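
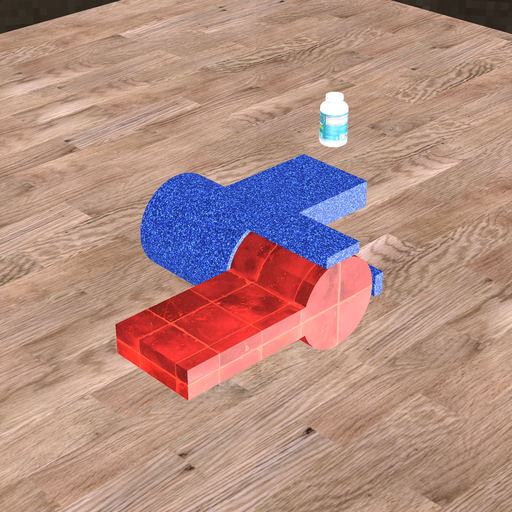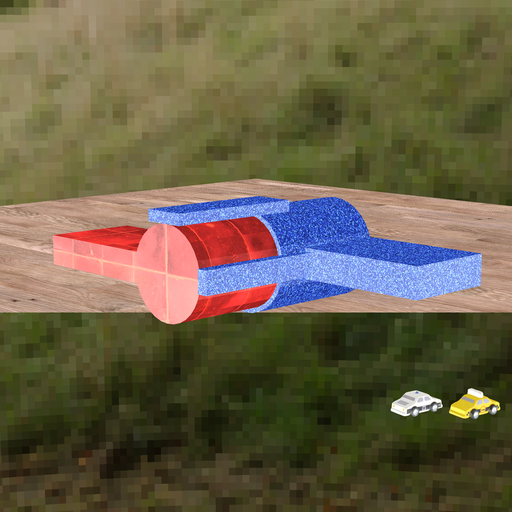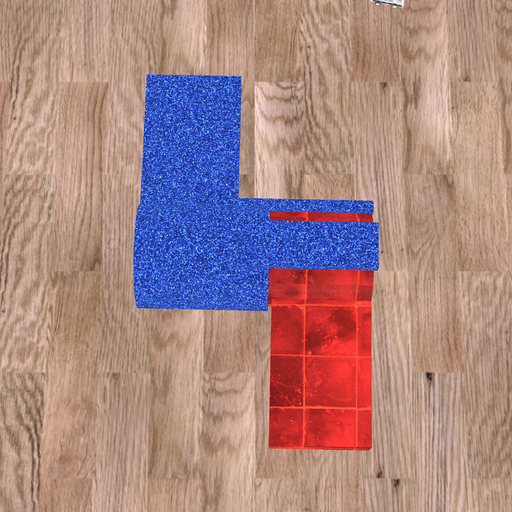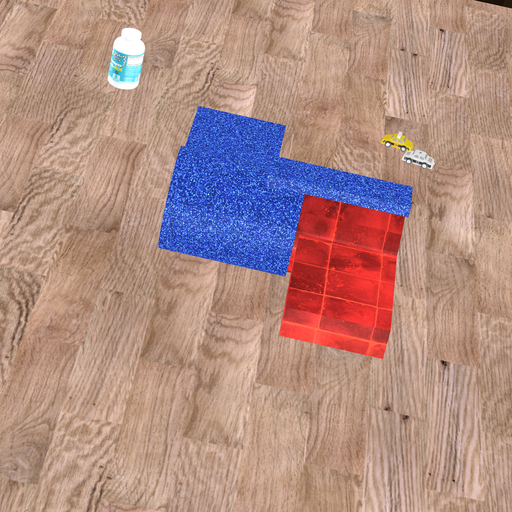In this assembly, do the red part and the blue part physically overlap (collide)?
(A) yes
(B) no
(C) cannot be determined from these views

(A) yes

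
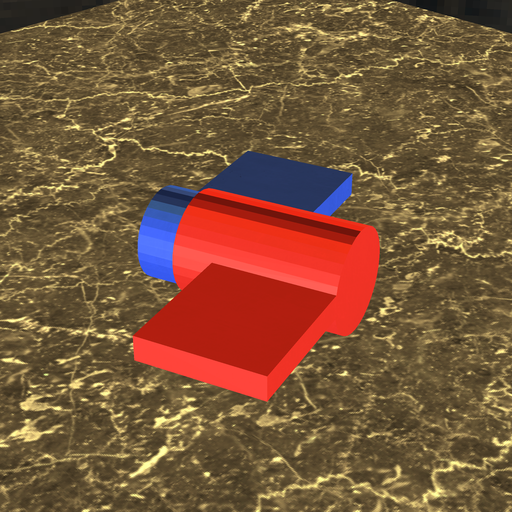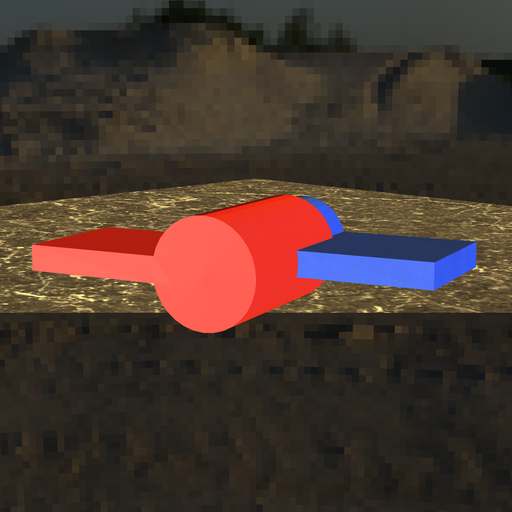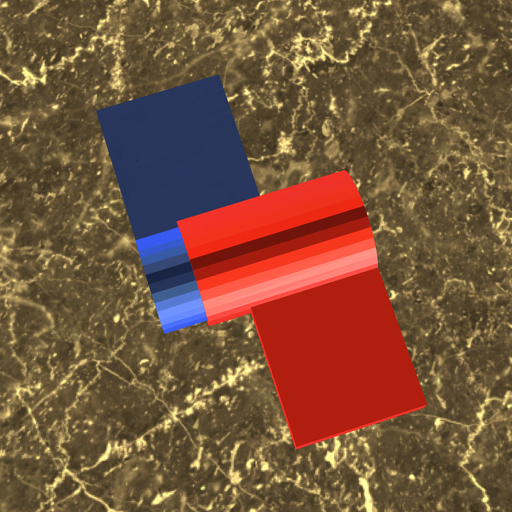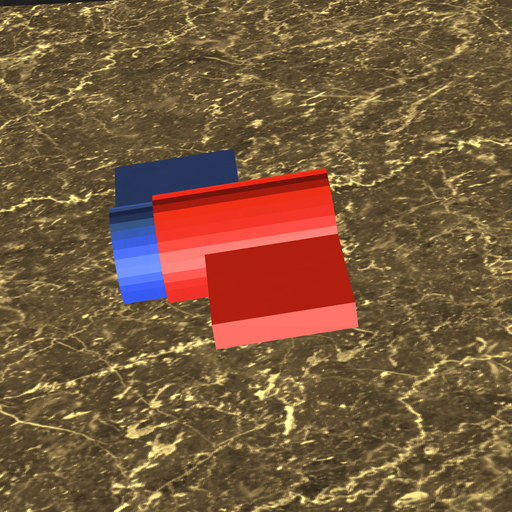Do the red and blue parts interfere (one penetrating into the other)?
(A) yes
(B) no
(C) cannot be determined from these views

(A) yes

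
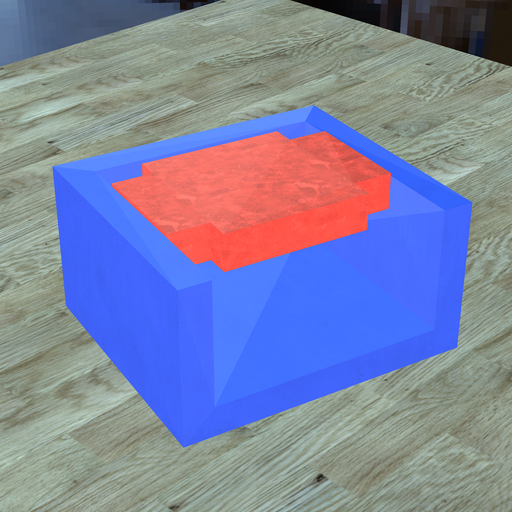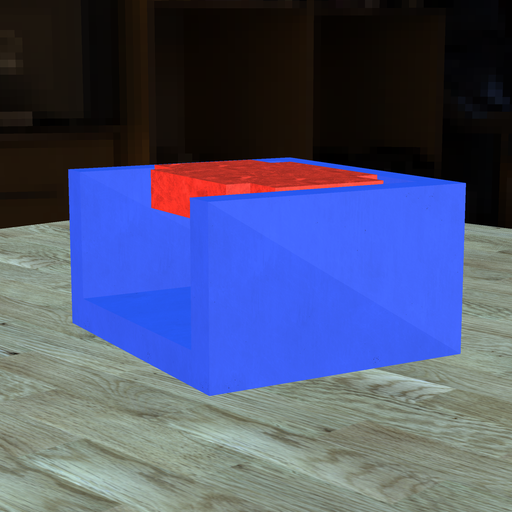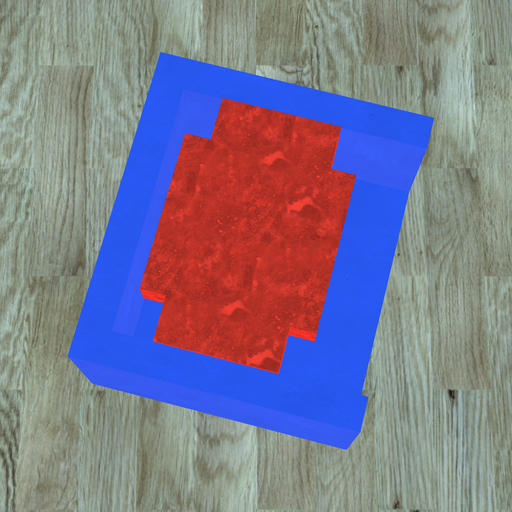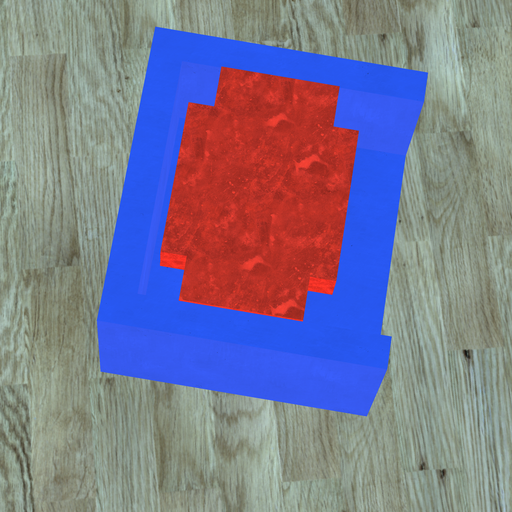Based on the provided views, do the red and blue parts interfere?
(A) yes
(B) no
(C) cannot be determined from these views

(B) no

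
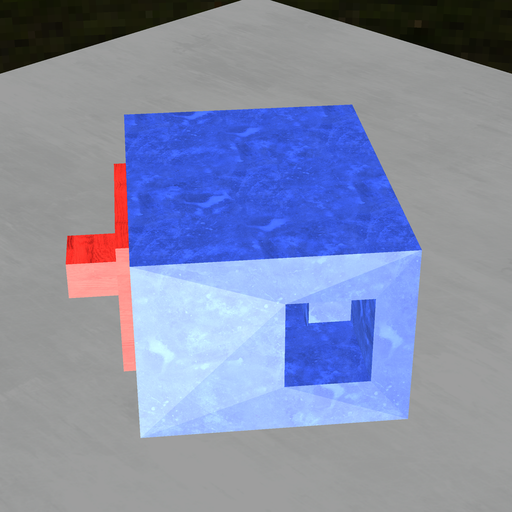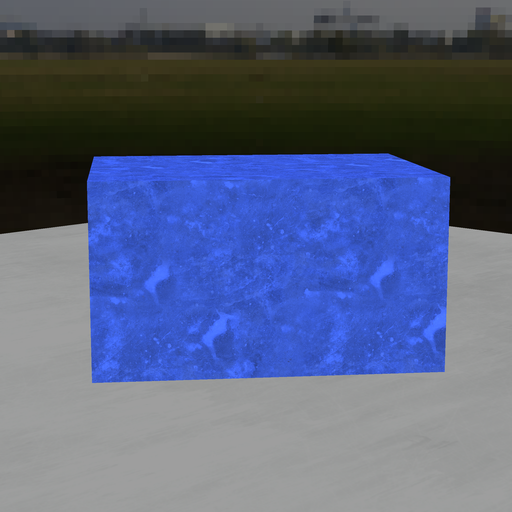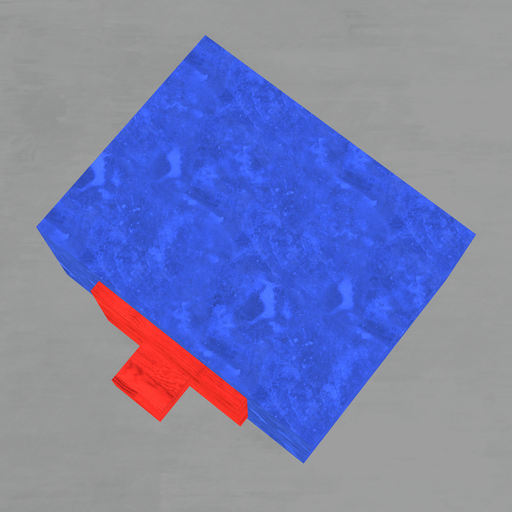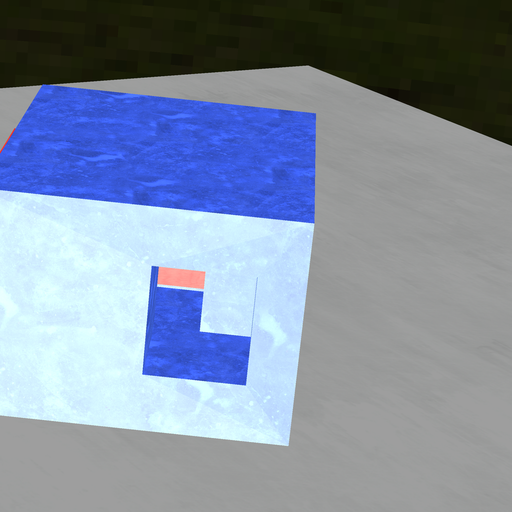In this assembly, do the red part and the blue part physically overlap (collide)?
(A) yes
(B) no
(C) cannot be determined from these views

(A) yes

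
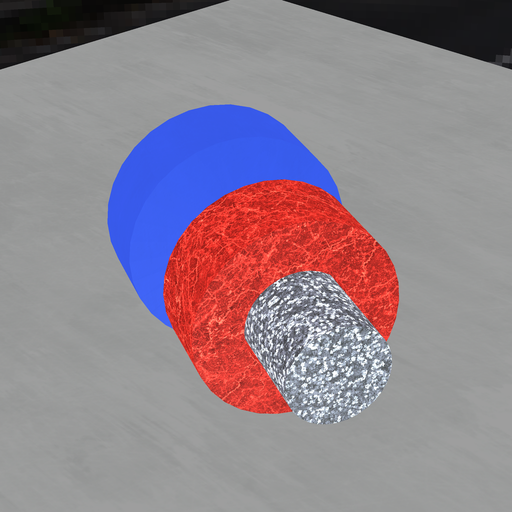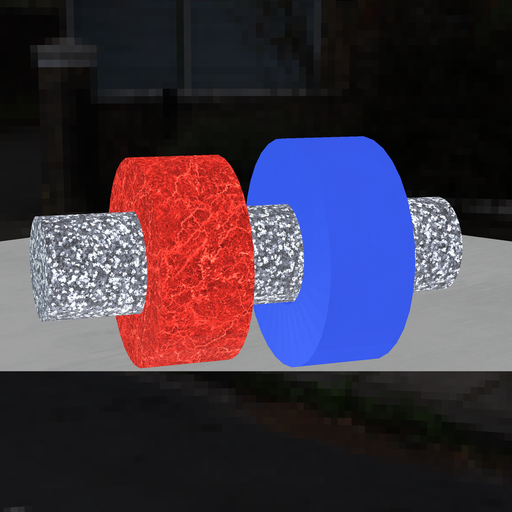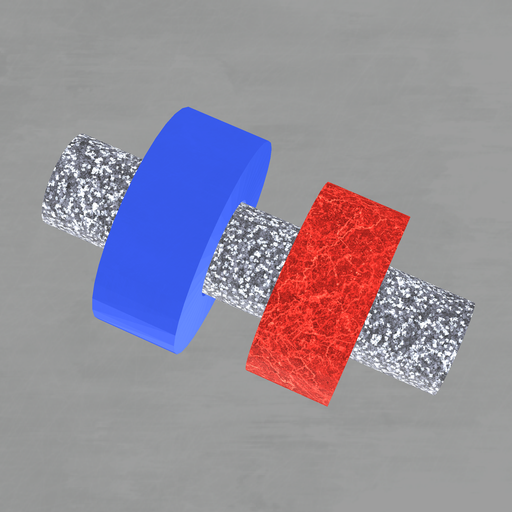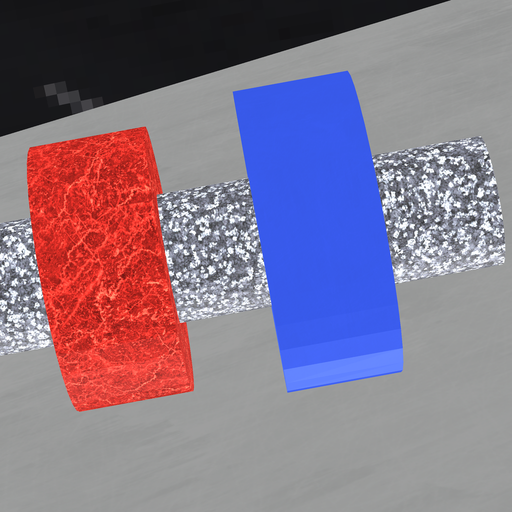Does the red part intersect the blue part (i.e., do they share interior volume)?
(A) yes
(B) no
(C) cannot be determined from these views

(B) no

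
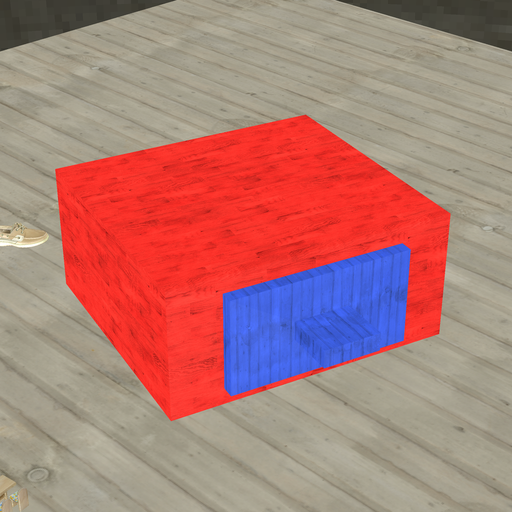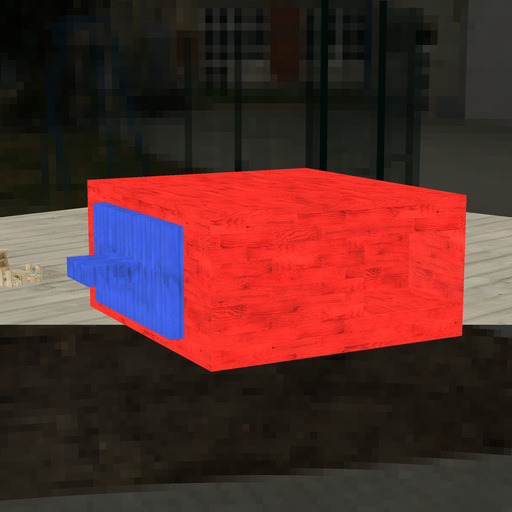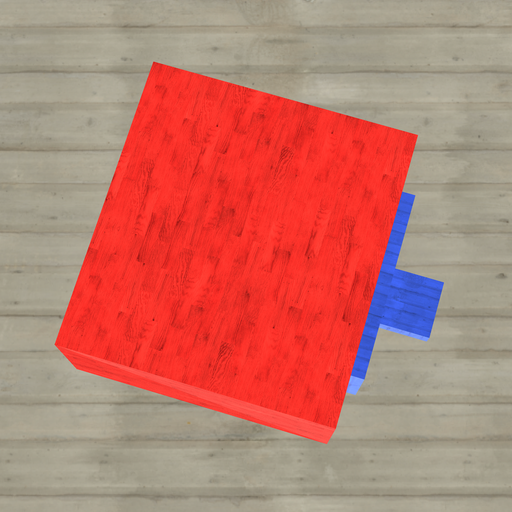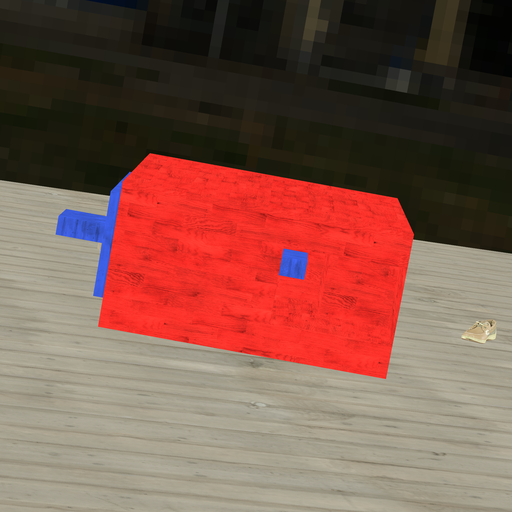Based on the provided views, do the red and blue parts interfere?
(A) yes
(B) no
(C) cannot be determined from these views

(B) no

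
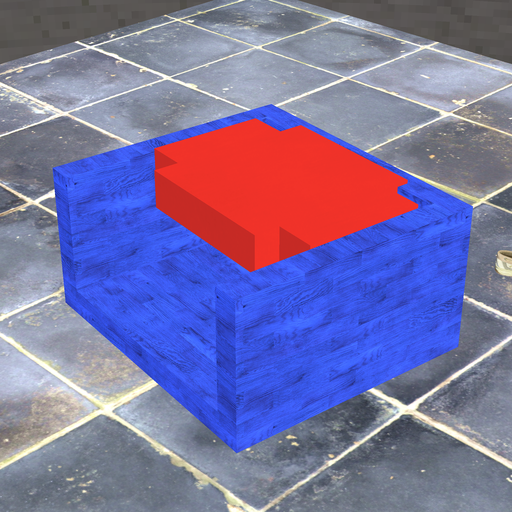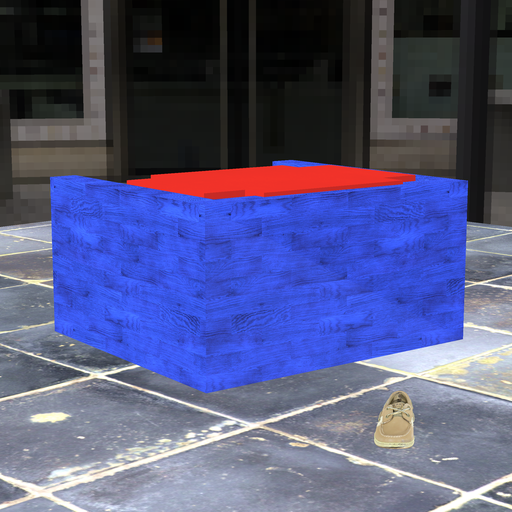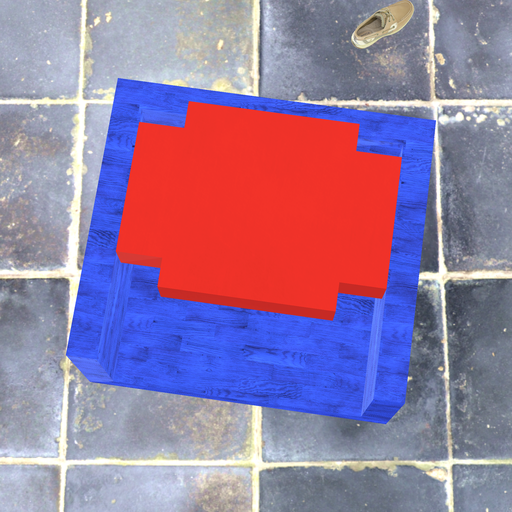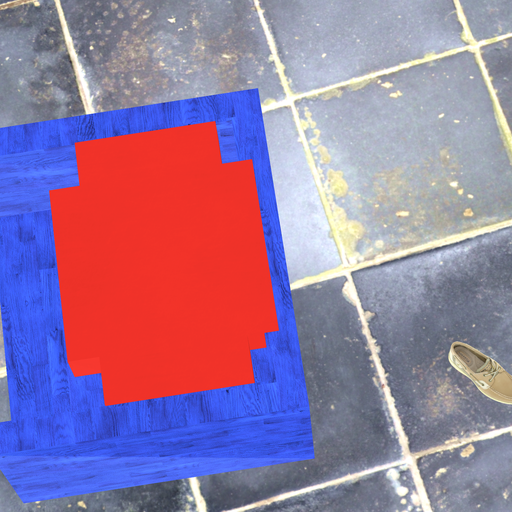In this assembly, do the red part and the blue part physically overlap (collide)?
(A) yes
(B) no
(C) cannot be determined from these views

(A) yes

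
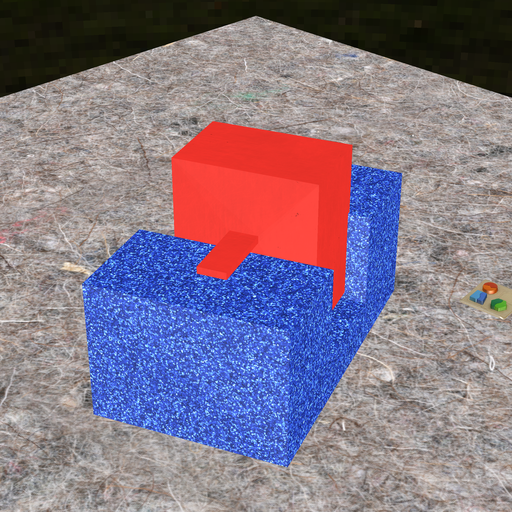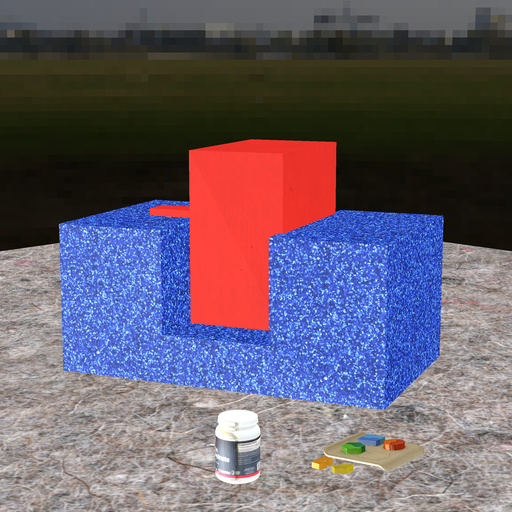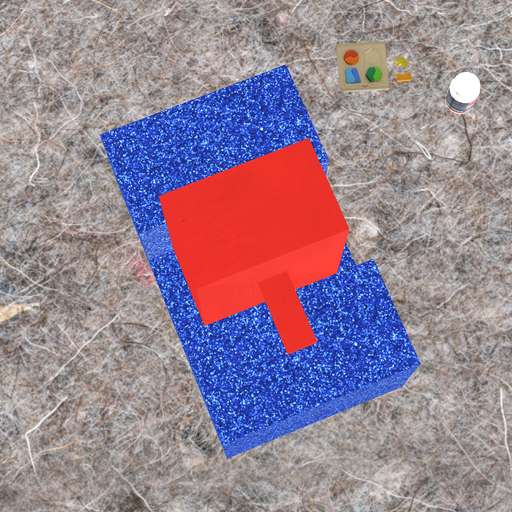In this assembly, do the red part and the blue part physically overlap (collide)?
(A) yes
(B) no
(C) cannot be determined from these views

(C) cannot be determined from these views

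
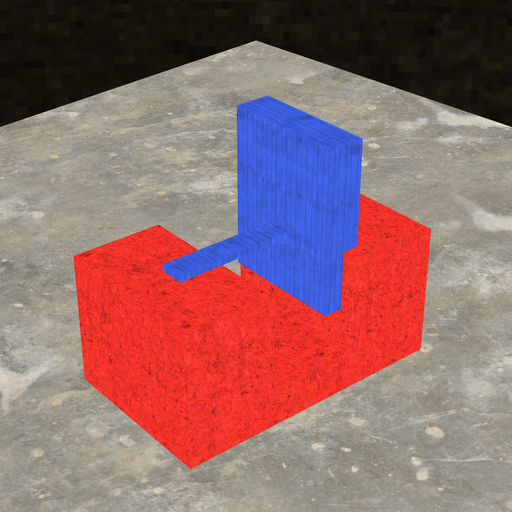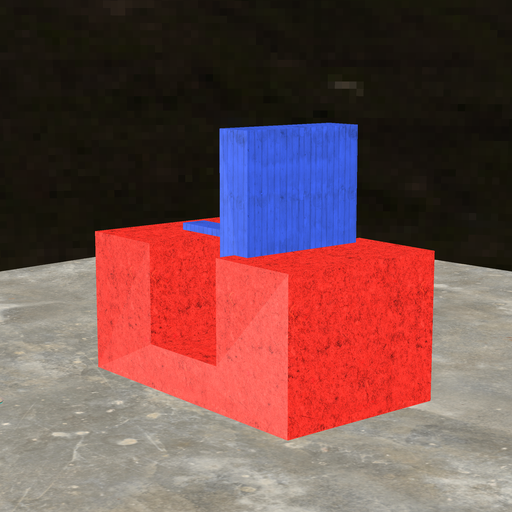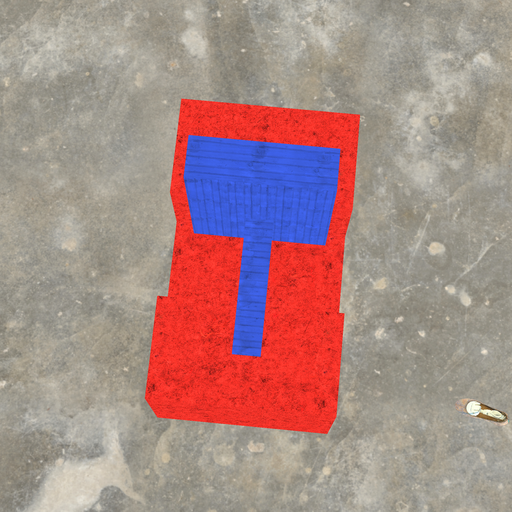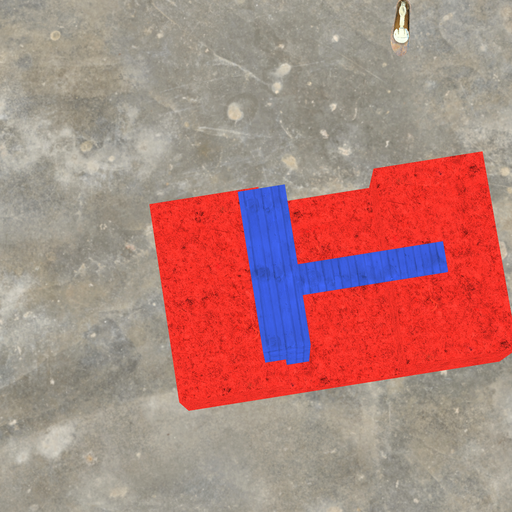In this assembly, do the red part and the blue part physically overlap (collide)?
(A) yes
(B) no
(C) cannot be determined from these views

(A) yes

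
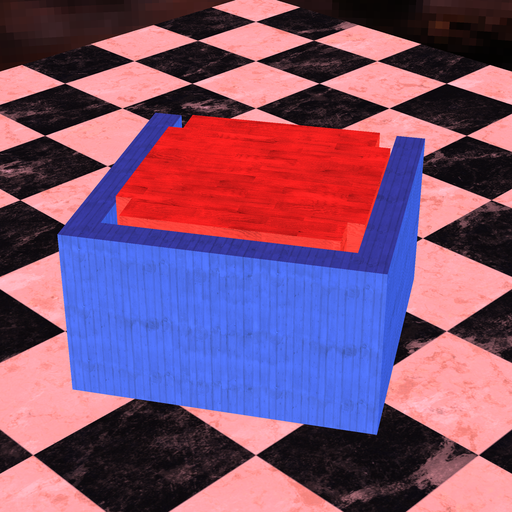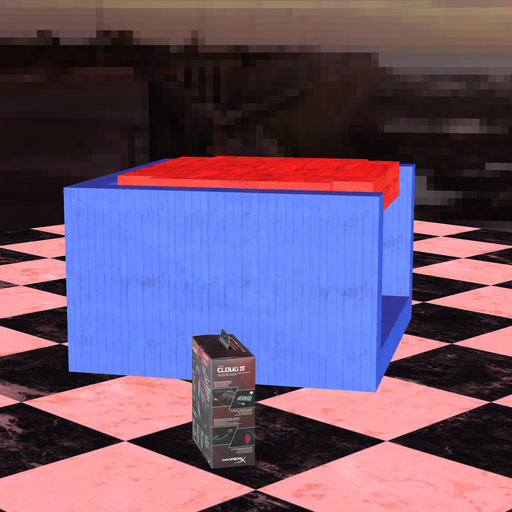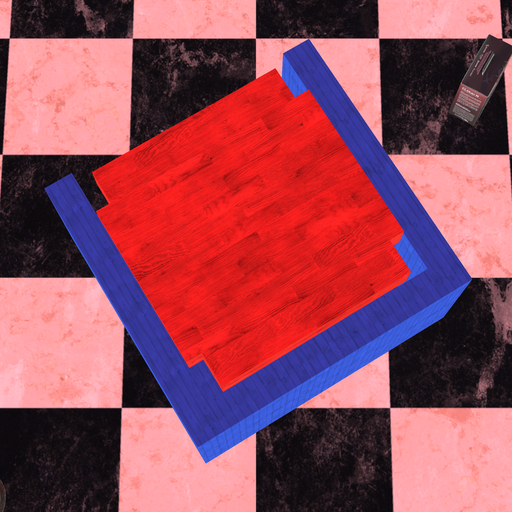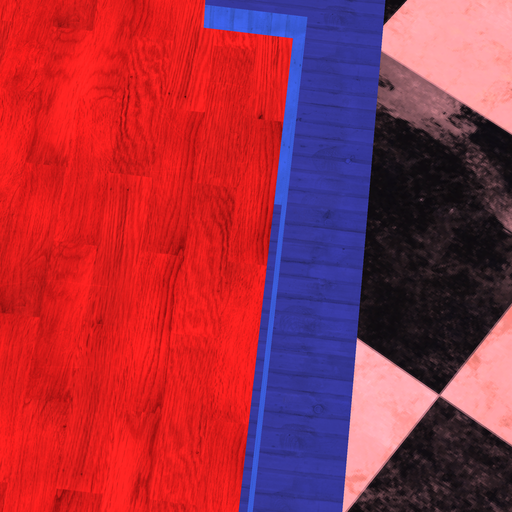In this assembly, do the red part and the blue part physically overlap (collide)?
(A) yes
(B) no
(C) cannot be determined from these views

(B) no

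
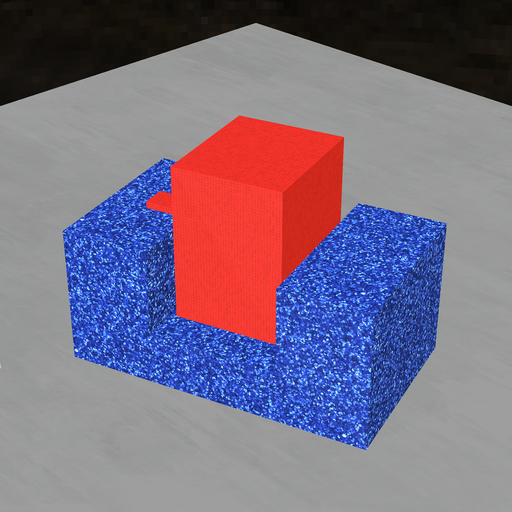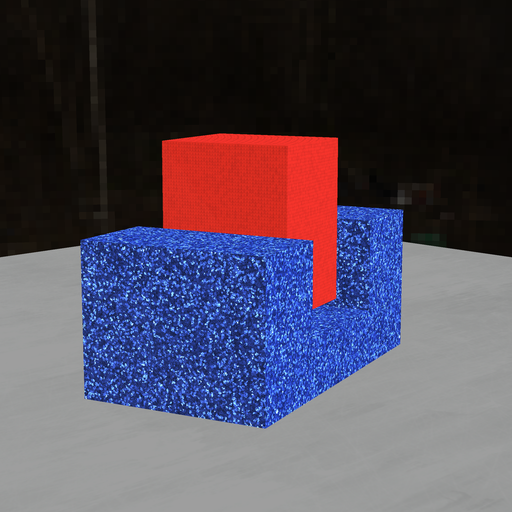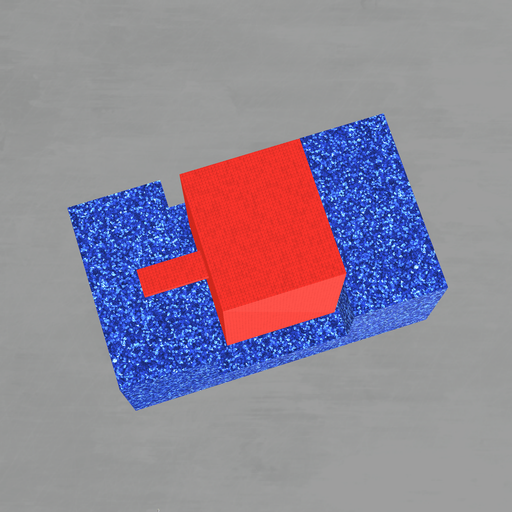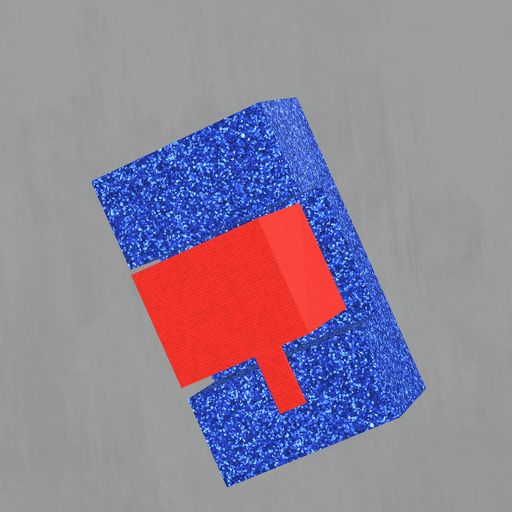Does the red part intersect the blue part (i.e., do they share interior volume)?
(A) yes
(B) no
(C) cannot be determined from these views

(B) no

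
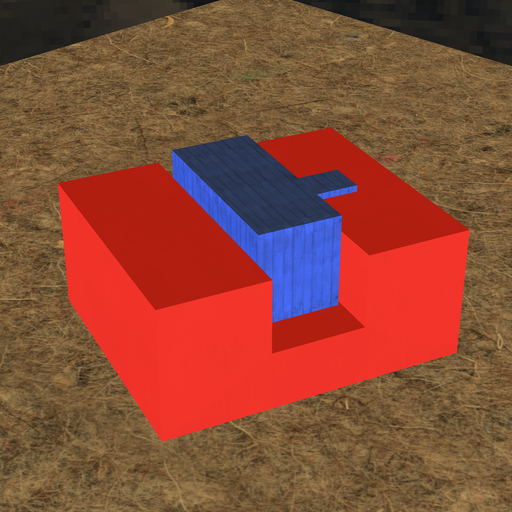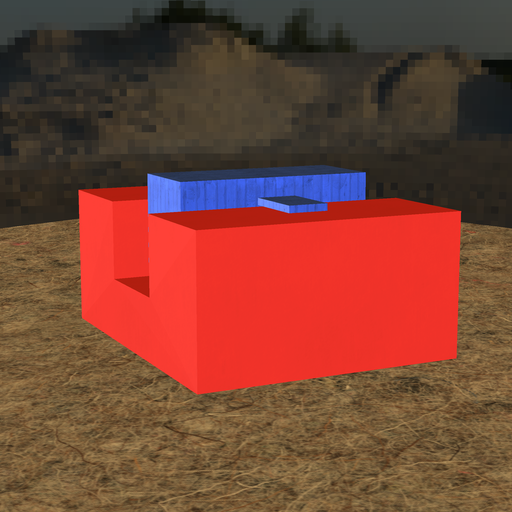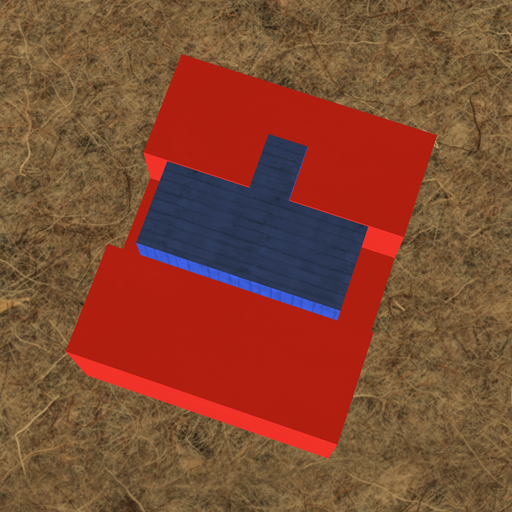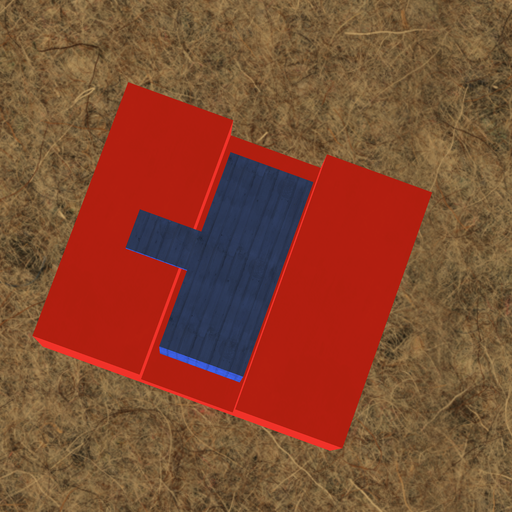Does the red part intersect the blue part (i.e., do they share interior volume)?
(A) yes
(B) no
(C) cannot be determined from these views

(B) no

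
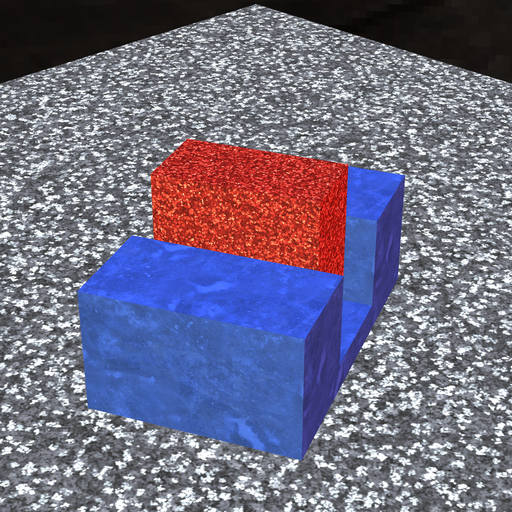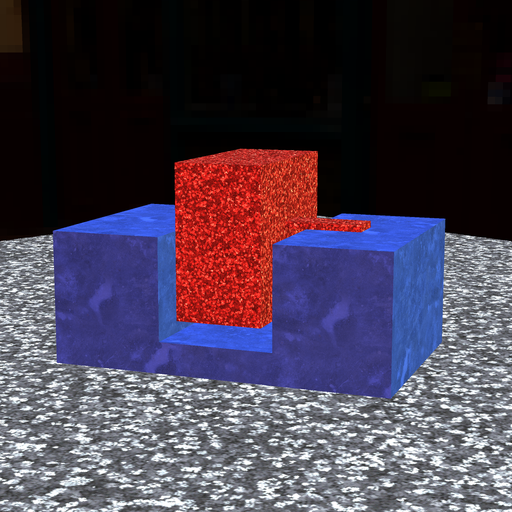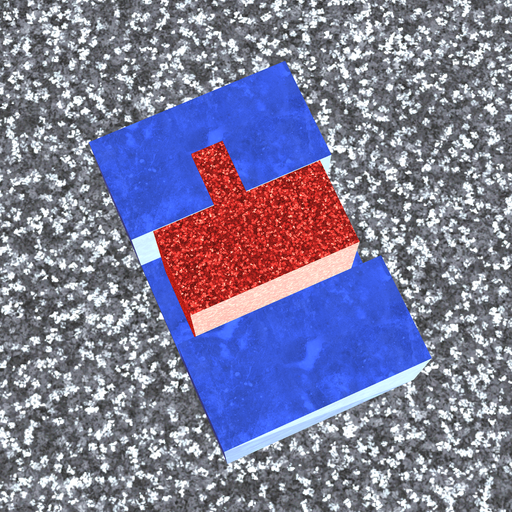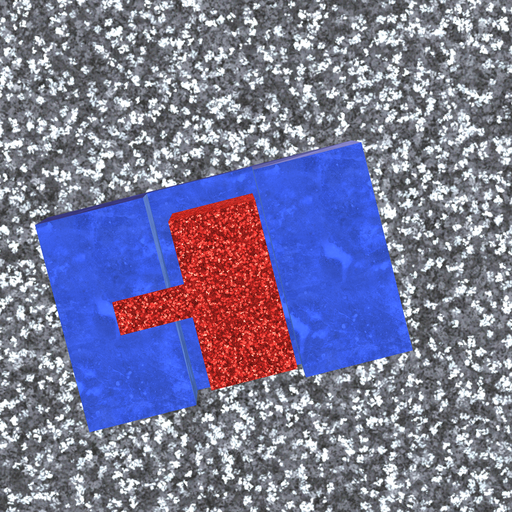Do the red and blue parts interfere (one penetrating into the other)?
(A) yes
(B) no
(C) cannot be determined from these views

(B) no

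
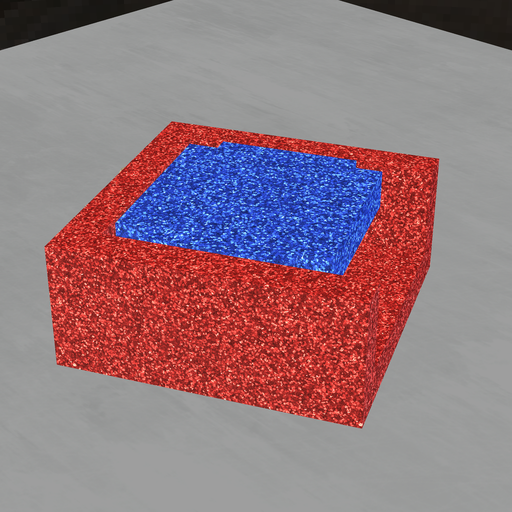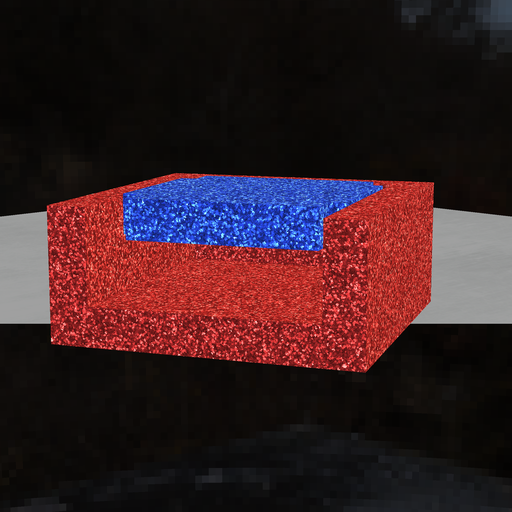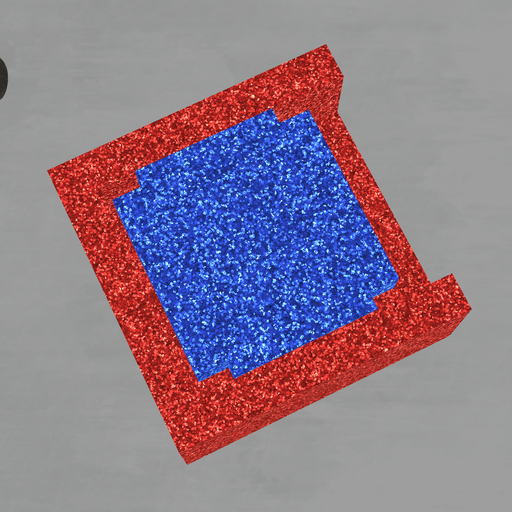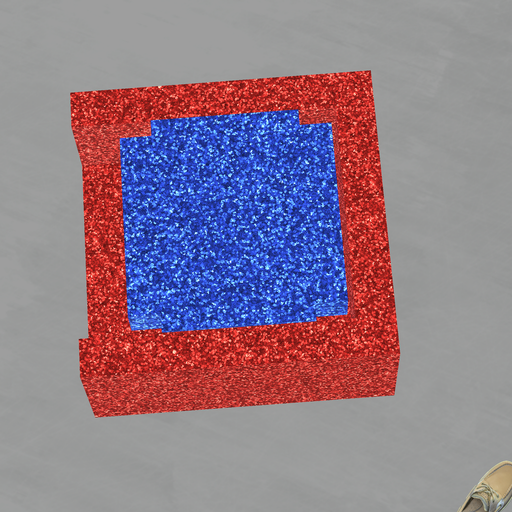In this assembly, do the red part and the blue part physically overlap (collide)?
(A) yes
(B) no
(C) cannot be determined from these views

(B) no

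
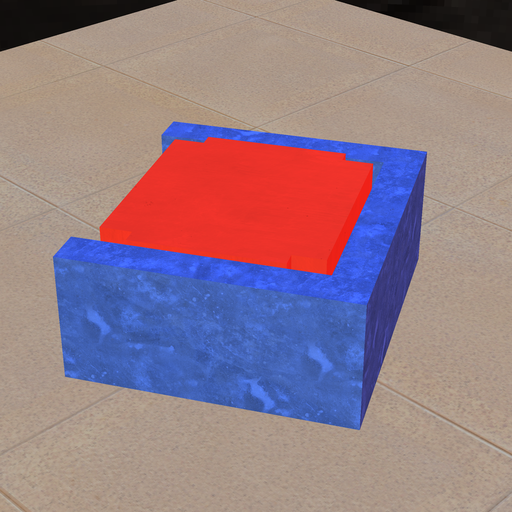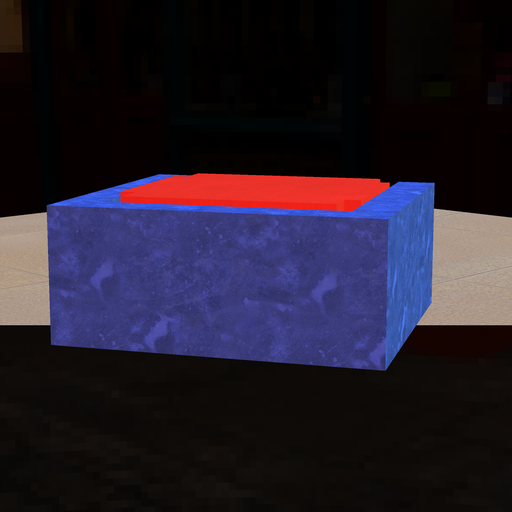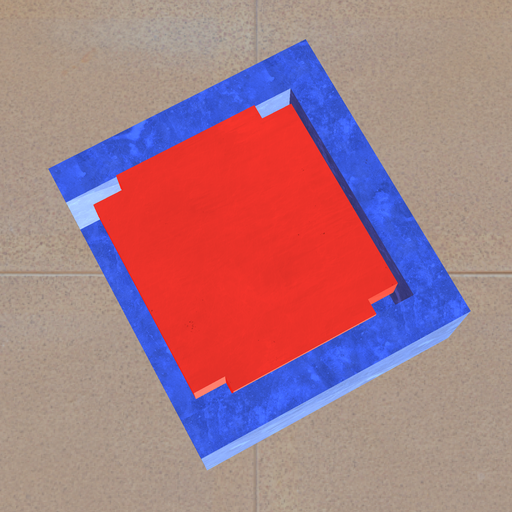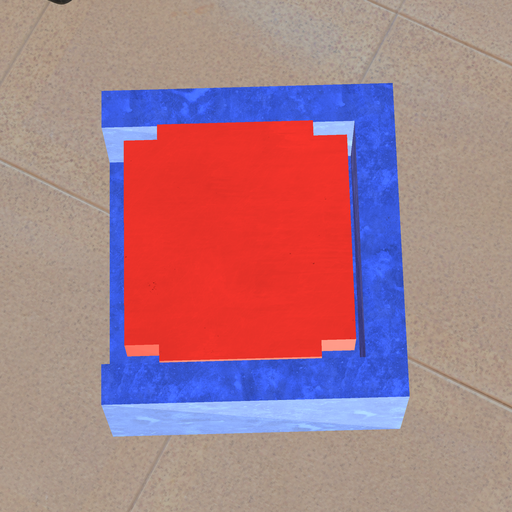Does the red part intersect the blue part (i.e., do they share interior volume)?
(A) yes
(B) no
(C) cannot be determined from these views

(B) no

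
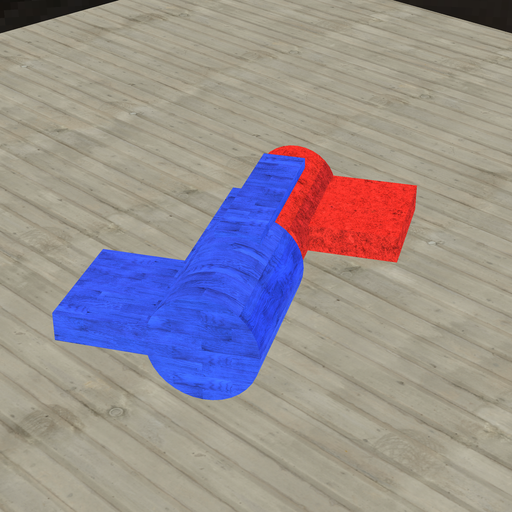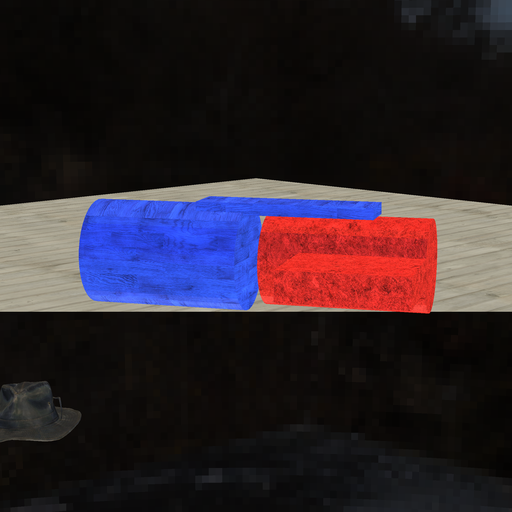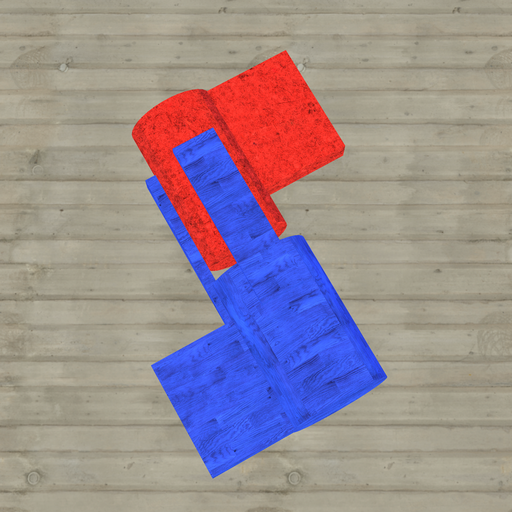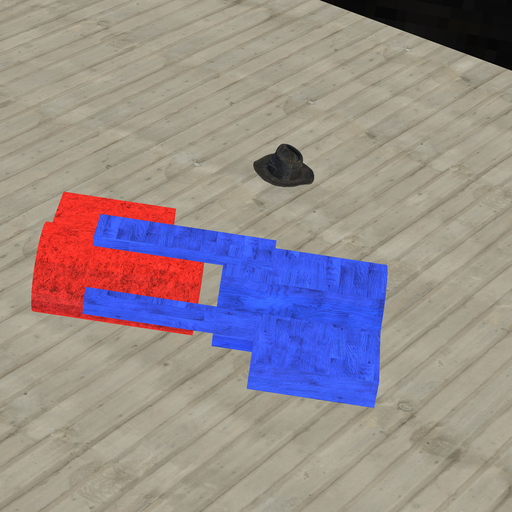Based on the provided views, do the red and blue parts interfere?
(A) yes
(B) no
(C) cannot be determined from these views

(B) no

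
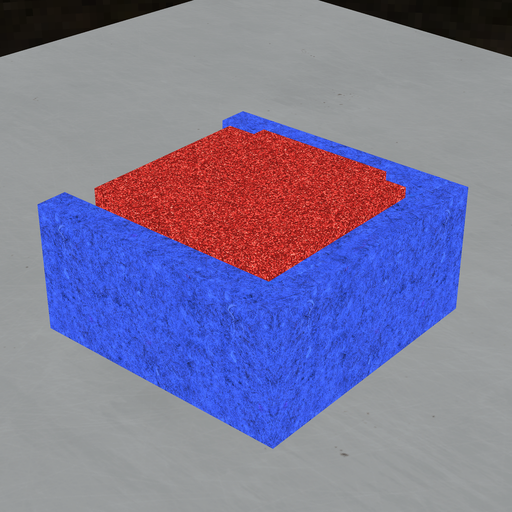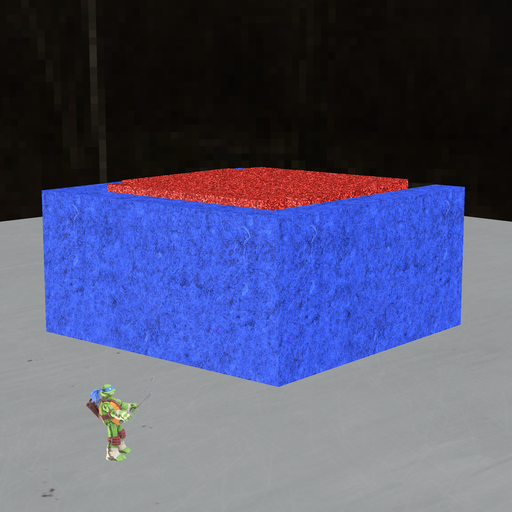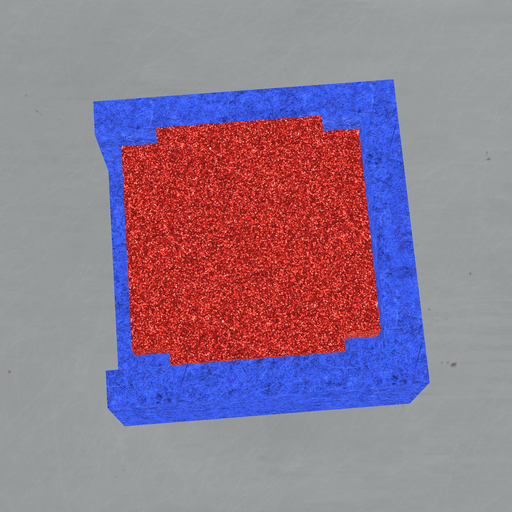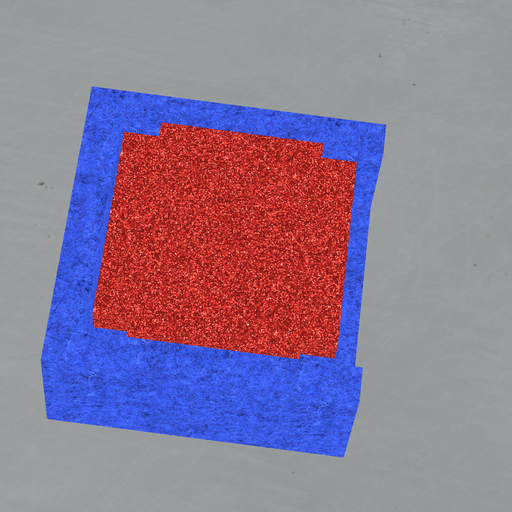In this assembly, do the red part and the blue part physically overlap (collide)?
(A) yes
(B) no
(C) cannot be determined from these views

(B) no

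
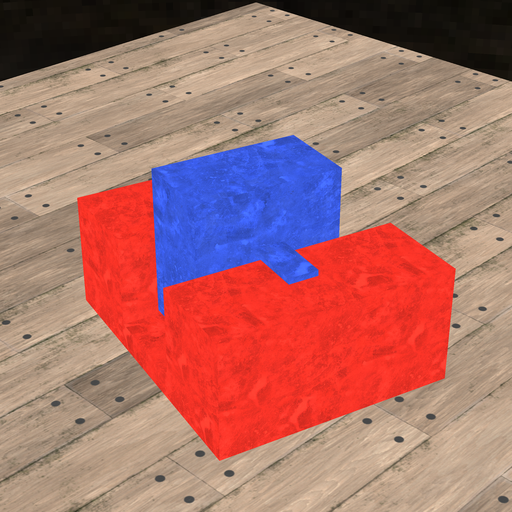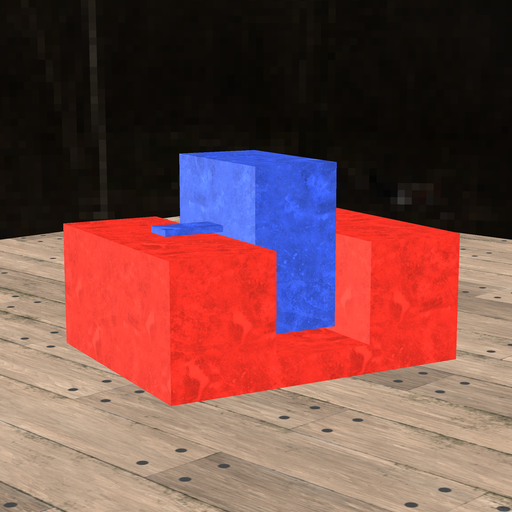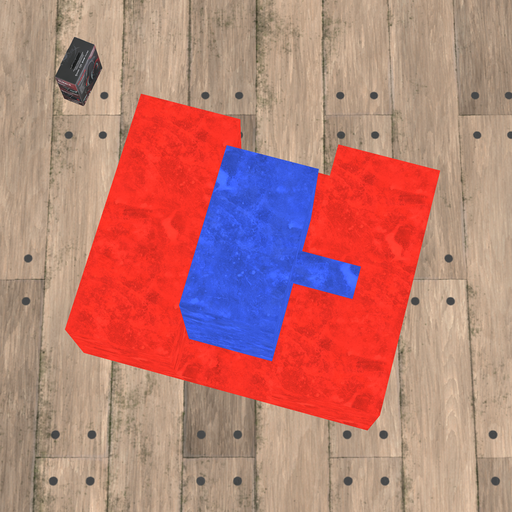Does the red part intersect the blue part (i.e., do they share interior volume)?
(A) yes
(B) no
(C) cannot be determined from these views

(B) no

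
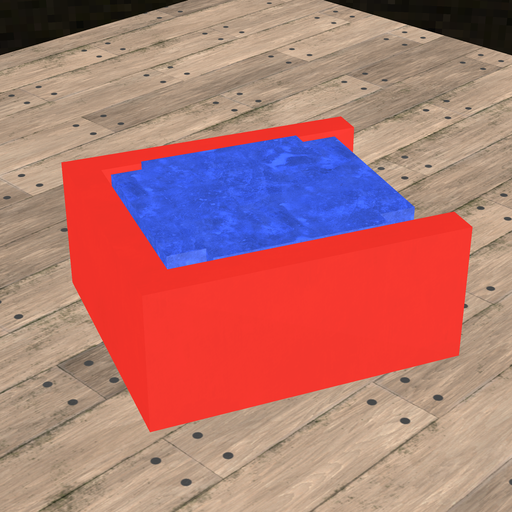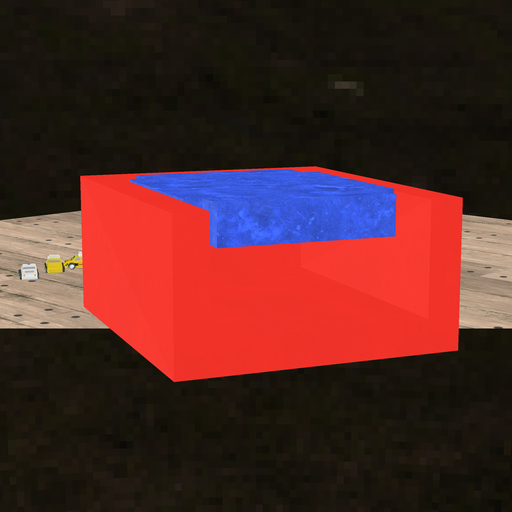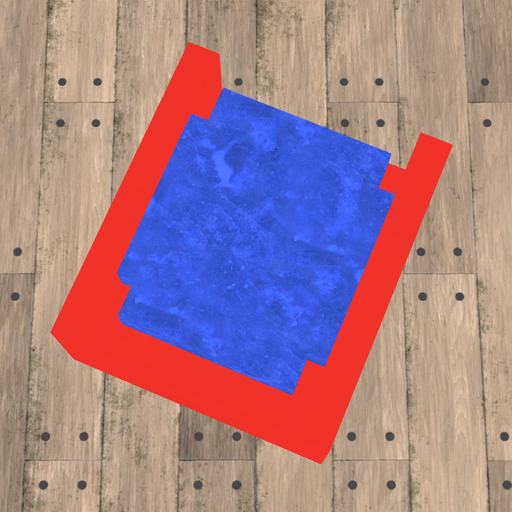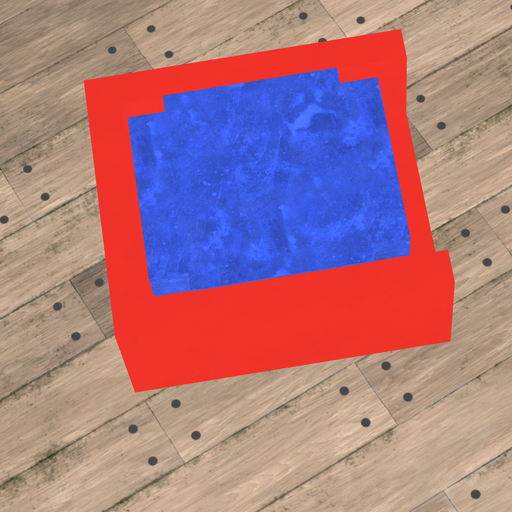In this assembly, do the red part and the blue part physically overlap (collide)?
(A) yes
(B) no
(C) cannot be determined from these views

(B) no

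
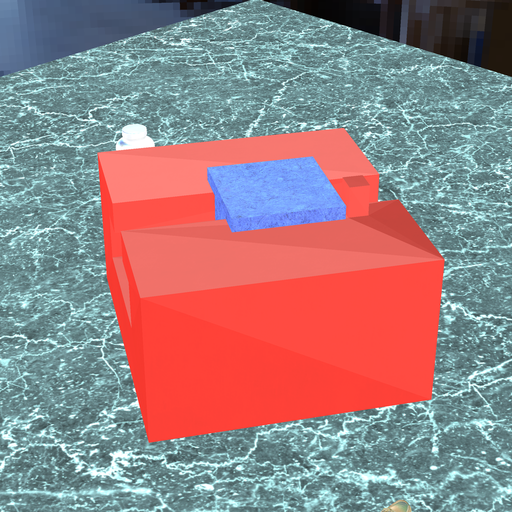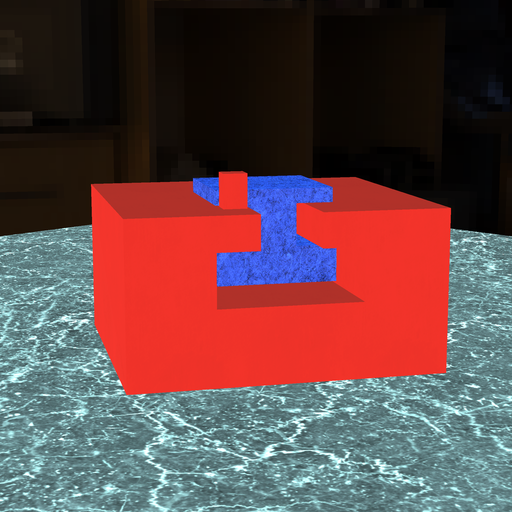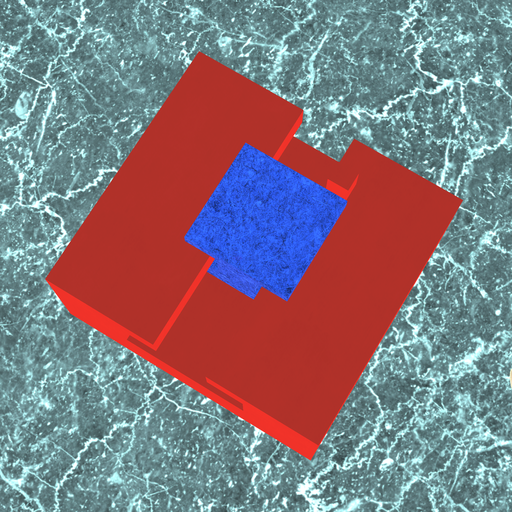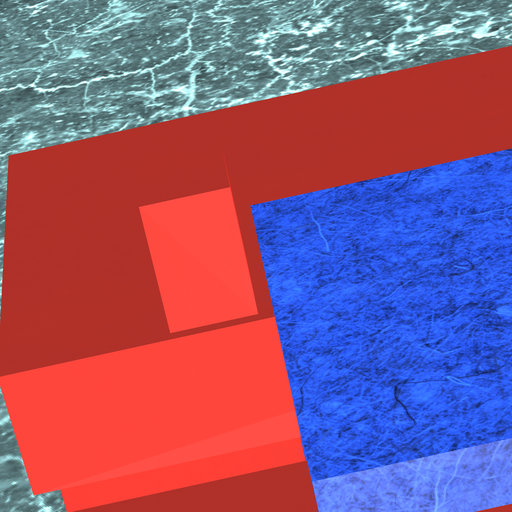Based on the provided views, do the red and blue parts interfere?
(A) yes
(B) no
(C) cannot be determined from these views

(B) no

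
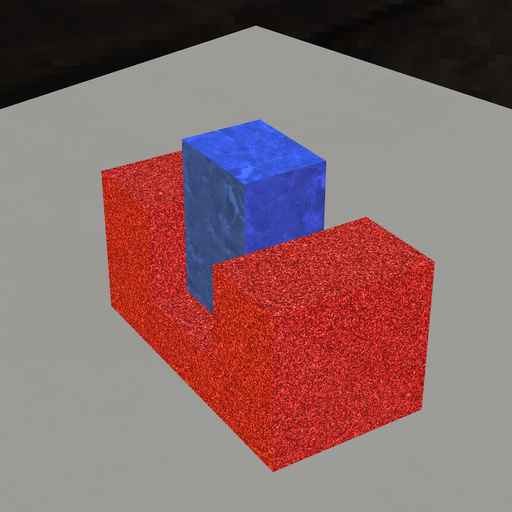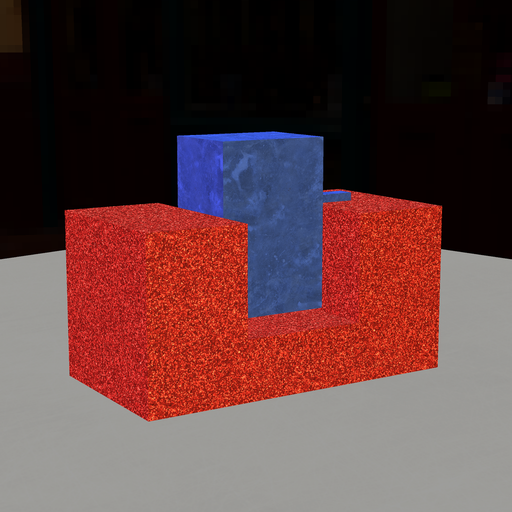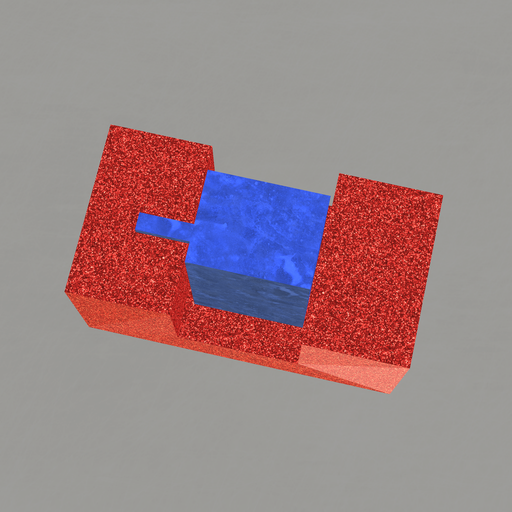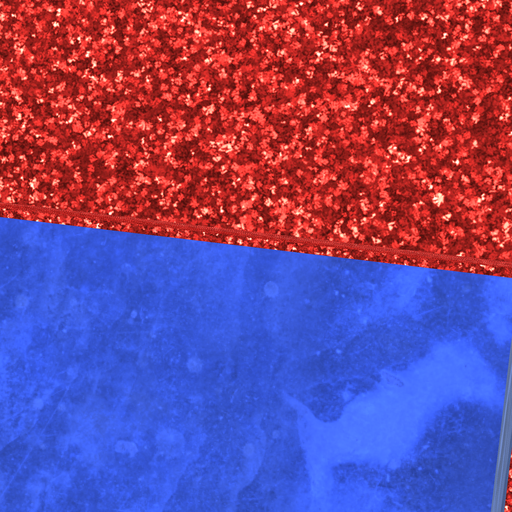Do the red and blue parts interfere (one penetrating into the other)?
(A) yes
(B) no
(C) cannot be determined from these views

(B) no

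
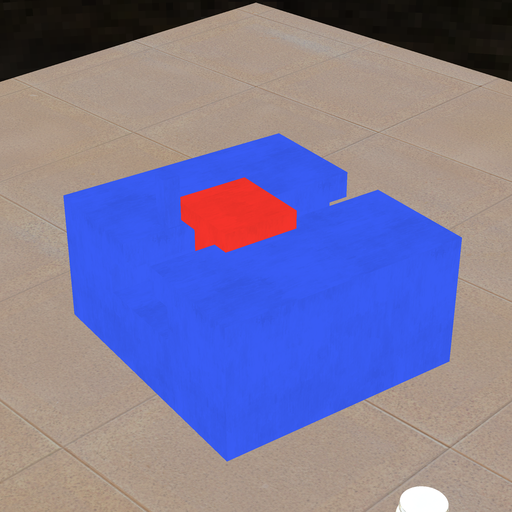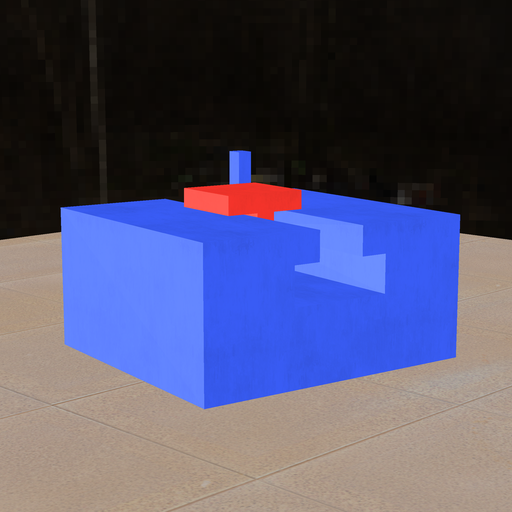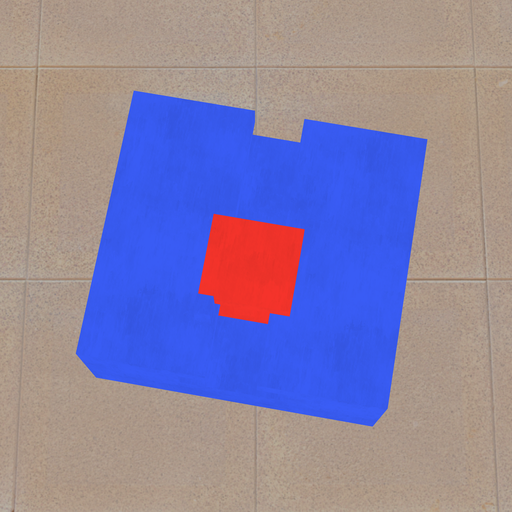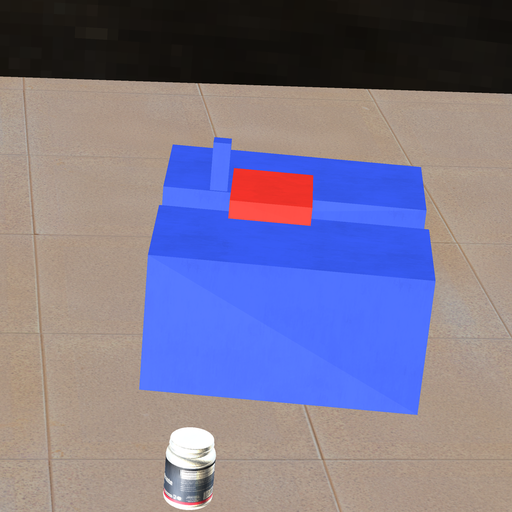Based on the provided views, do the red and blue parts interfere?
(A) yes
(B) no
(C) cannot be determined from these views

(B) no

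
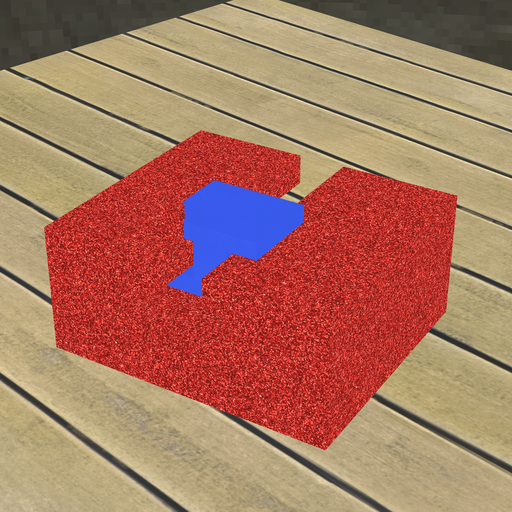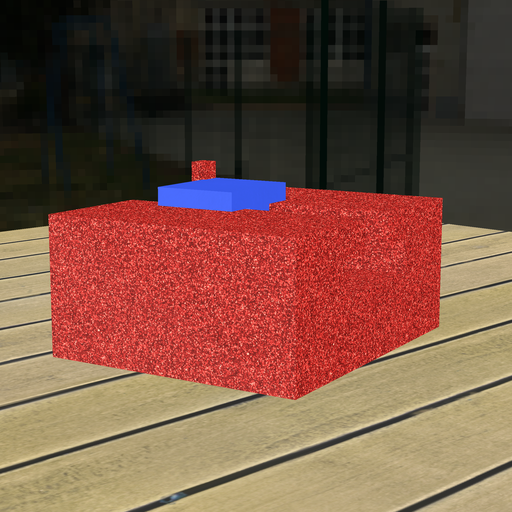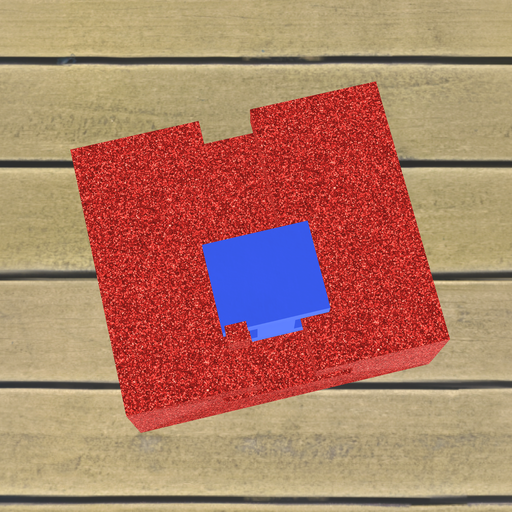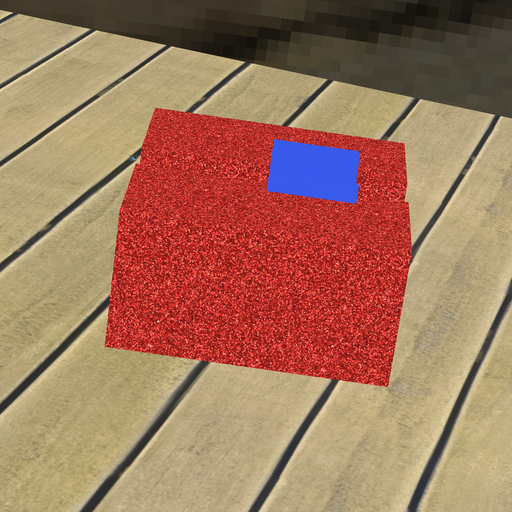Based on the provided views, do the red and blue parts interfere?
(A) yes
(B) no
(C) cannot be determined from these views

(A) yes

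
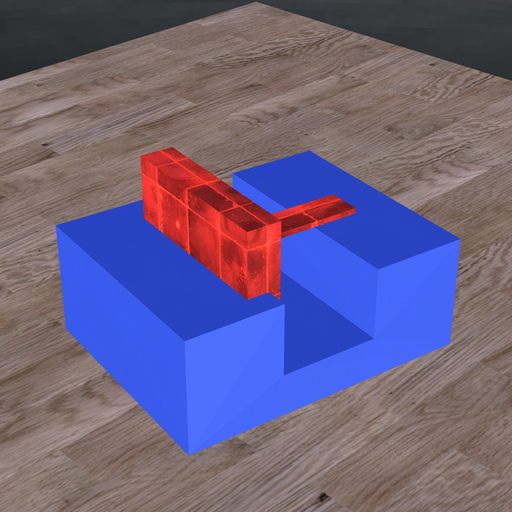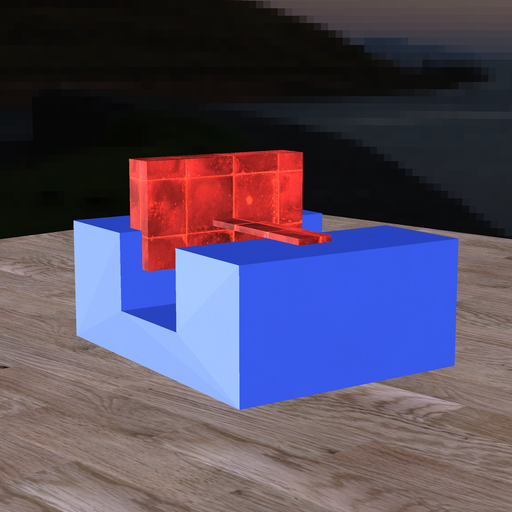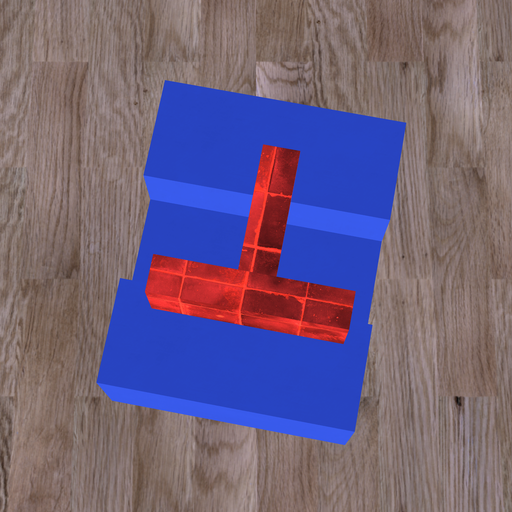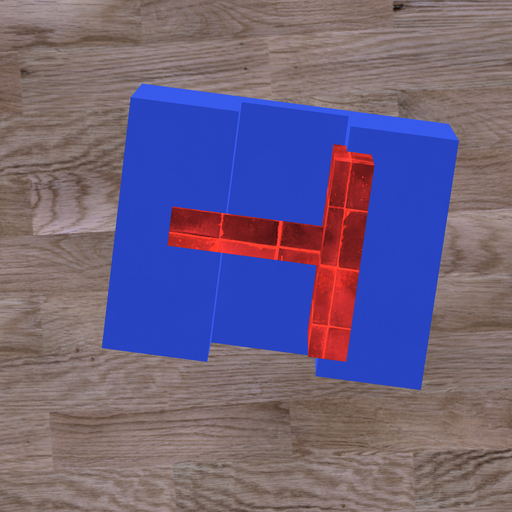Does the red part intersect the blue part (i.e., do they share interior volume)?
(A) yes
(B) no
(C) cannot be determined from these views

(A) yes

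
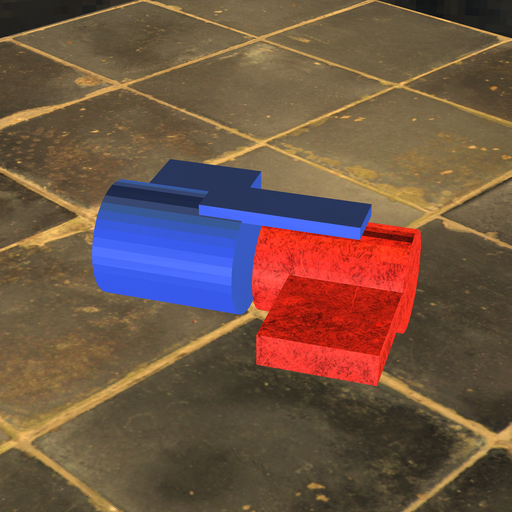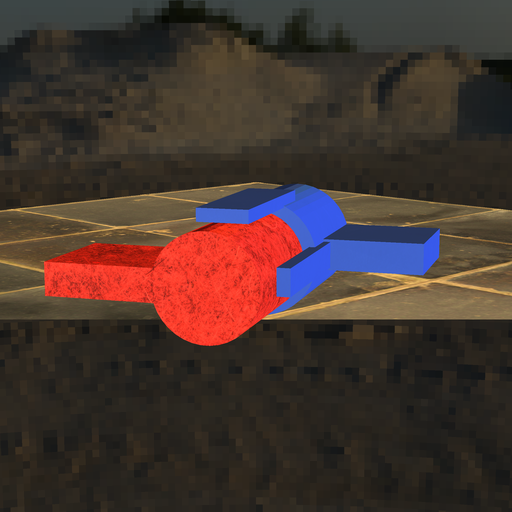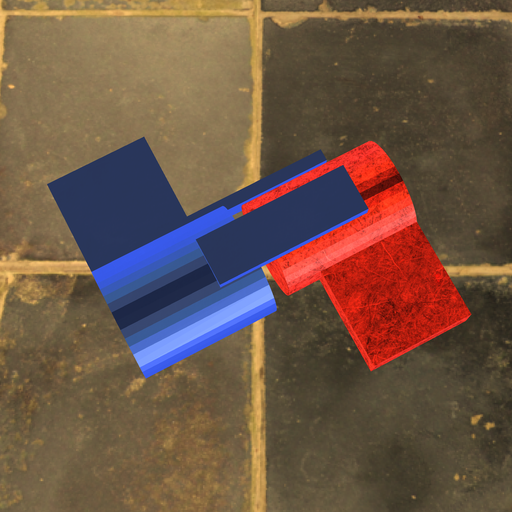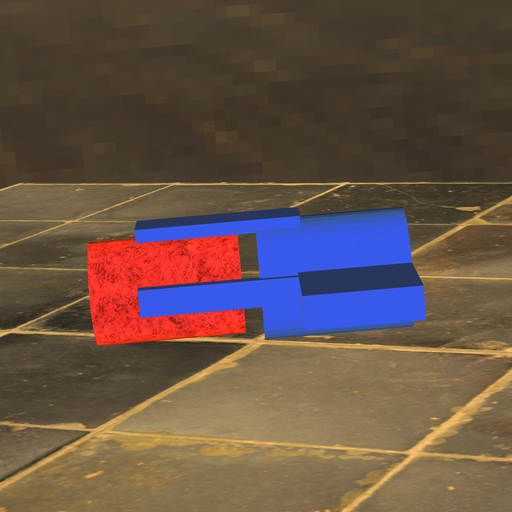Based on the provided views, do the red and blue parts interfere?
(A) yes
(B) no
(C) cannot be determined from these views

(B) no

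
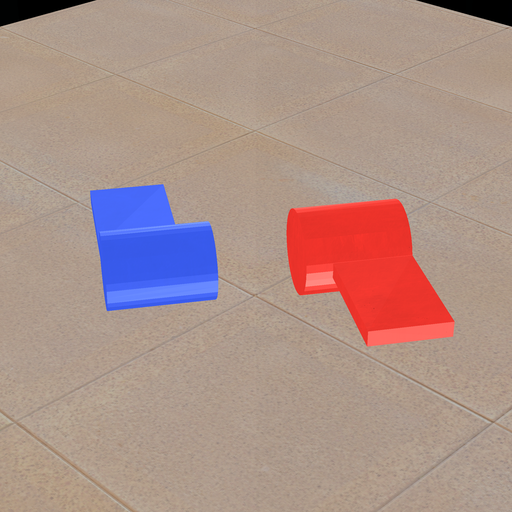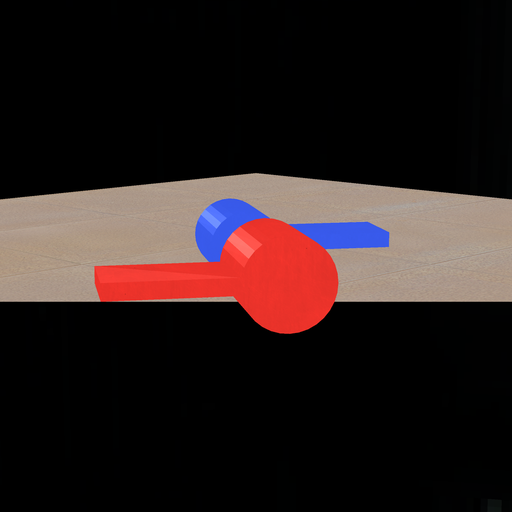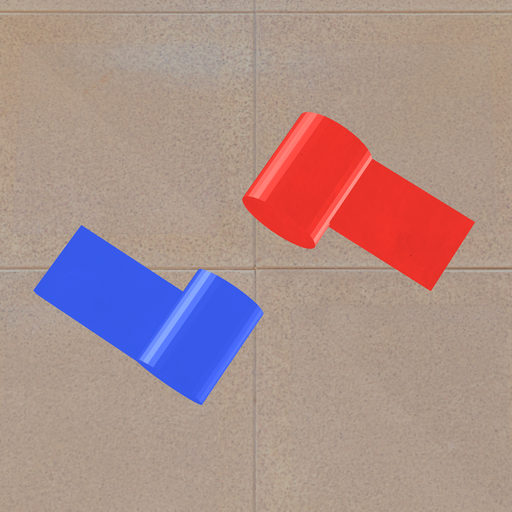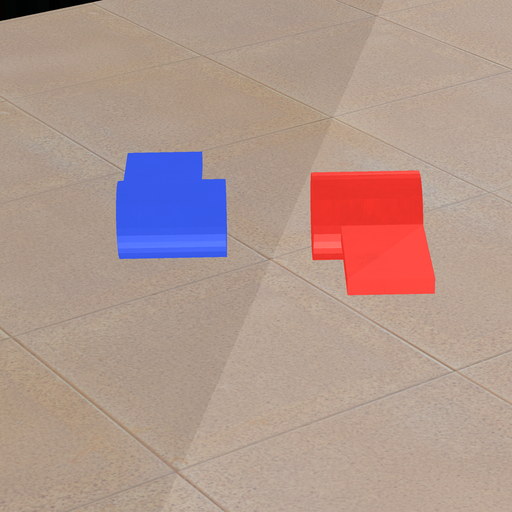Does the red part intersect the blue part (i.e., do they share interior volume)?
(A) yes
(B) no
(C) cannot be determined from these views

(B) no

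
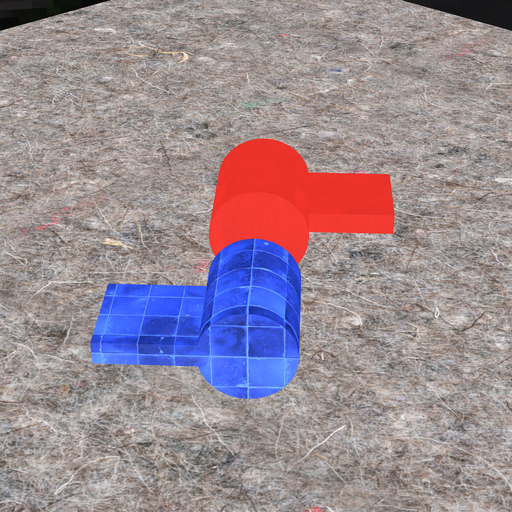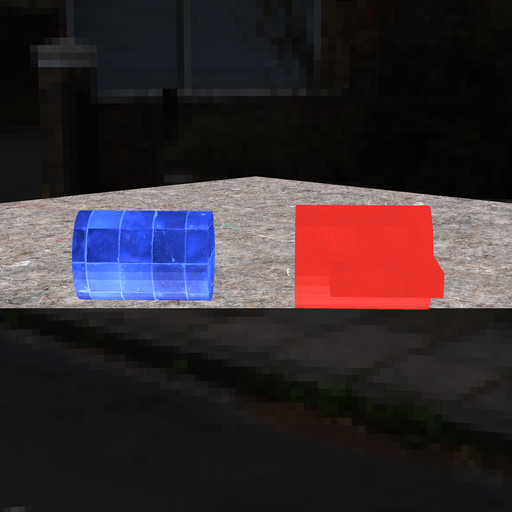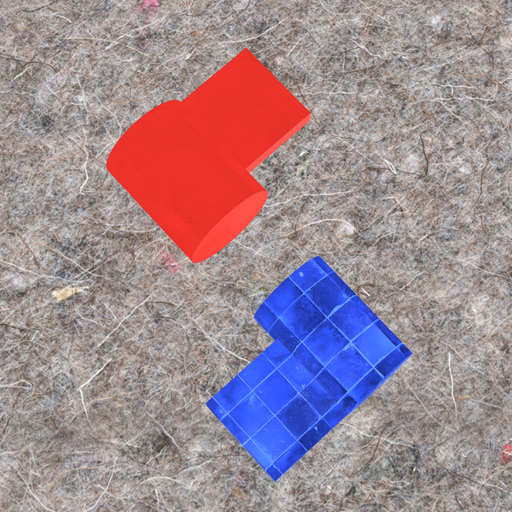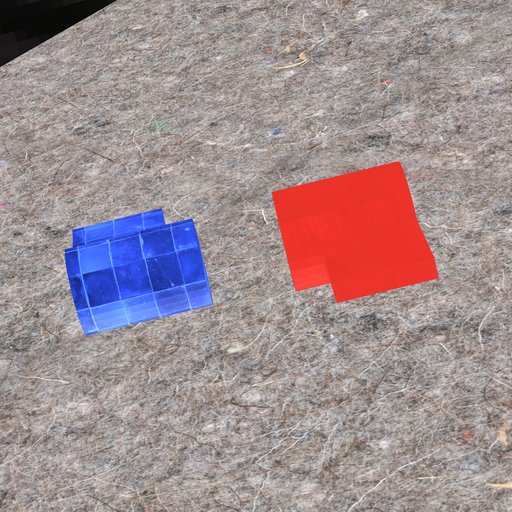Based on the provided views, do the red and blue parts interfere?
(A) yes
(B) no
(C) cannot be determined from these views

(B) no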